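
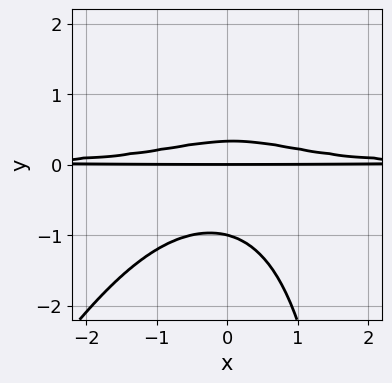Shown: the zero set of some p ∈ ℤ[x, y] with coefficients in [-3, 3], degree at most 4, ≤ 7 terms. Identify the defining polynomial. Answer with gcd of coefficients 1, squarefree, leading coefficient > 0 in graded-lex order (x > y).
(a) Degree: no degree-3 curve has this shape, so deg p = 4.
(b) Reading off the gridlines: every point of the x-axis in the box is on the curve; among the integer gridlines, it crosses the y-axis at y ∈ {-1, 0}.
(c) The integer polynomial consistent with all of this is the stated p.

2*x^2*y^2 - x*y^3 + 3*y^3 + 2*y^2 - y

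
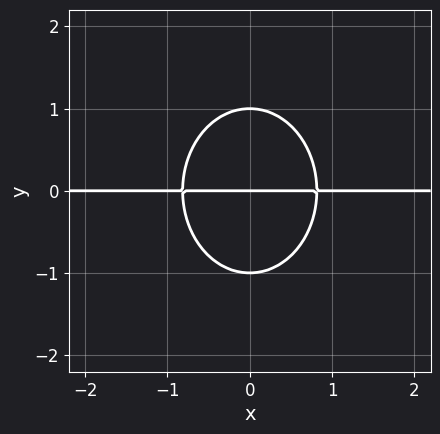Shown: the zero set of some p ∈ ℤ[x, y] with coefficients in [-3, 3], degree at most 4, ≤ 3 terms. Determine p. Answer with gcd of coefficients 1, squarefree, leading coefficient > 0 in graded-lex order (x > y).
3*x^2*y + 2*y^3 - 2*y

First, deg p = 3. The shape is more complex than any degree-2 curve.
Next, symmetries: it's symmetric under x → −x, forcing even powers of x.
Then, from the visible intercepts: every point of the x-axis in the box is on the curve; the y-axis gridline crossings are at y ∈ {-1, 0, 1}.
Finally, fitting integer coefficients to these (and the overall shape) gives p.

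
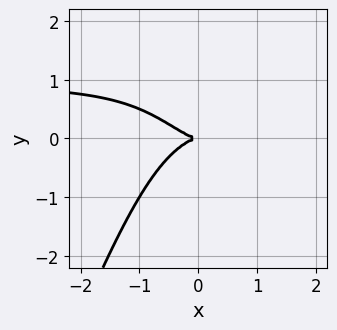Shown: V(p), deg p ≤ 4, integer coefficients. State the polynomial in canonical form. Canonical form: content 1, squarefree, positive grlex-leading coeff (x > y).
First, degree: no degree-3 curve has this shape, so deg p = 4.
Then, from the axis intercepts and sections: it meets the x-axis at x = 0 (among the integer gridlines); it meets the y-axis at y = 0 (among the integer gridlines).
Finally, these observations pin down the coefficients.

2*x^3*y - x^2*y^2 - 2*x^3 - 3*y^2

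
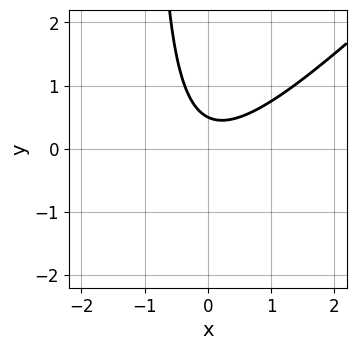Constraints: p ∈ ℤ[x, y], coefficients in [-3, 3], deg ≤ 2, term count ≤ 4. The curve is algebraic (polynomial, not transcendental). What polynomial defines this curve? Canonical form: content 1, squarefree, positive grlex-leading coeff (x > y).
2*x^2 - 2*x*y - 2*y + 1

1. deg p = 2.
2. Reading off the gridlines: no x-intercept at any integer in the box.
3. Fitting integer coefficients to these (and the overall shape) gives p.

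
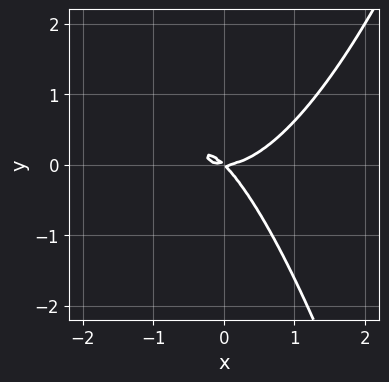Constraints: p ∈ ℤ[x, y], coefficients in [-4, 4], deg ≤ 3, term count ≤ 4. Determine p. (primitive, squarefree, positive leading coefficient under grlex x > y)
The degree is 3 — the shape is more complex than any degree-2 curve.
From the axis intercepts and sections: it meets the y-axis at y = 0 (among the integer gridlines); it meets the x-axis at x = 0 (among the integer gridlines).
Fitting integer coefficients to these (and the overall shape) gives p.

x^3 - x*y - y^2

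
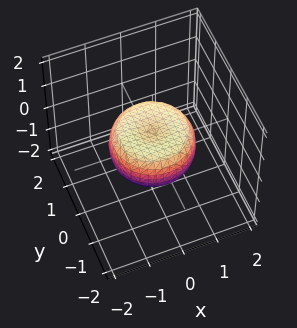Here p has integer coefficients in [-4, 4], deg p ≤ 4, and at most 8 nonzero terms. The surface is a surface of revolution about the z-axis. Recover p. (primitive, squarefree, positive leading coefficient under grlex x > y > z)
(a) The degree is 4 — a generic line meets the surface in up to 4 points.
(b) By symmetry, the surface is invariant under rotation about z: p = q(x² + y², z).
(c) Observable constraints: a circular section at z = 0 has radius between 1 and 2.
(d) Fitting integer coefficients to these (and the overall shape) gives p.

2*x^4 + 4*x^2*y^2 + 2*y^4 - 2*x^2 - 2*y^2 + 3*z^2 - 1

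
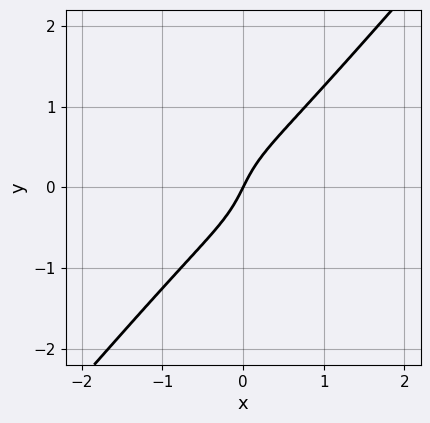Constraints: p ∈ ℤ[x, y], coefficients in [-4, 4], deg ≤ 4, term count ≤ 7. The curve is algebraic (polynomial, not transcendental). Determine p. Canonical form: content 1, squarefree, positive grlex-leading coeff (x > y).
First, degree: no degree-2 curve has this shape, so deg p = 3.
Then, from the visible intercepts: it meets the y-axis at y = 0 (among the integer gridlines); it meets the x-axis at x = 0 (among the integer gridlines).
Finally, matching integer coefficients to the picture gives p.

2*x^3 + 2*x*y^2 - 3*y^3 + 2*x - y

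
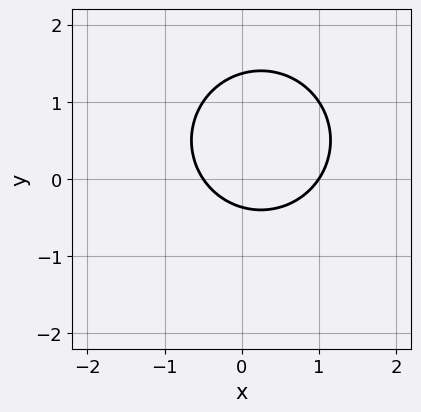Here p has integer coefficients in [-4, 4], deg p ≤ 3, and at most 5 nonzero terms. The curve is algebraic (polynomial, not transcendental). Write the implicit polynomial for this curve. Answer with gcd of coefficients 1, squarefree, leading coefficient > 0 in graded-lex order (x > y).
(a) Degree: no degree-1 curve has this shape, so deg p = 2.
(b) Reading off the gridlines: one x-axis crossing is at x = 1.
(c) These observations pin down the coefficients.

2*x^2 + 2*y^2 - x - 2*y - 1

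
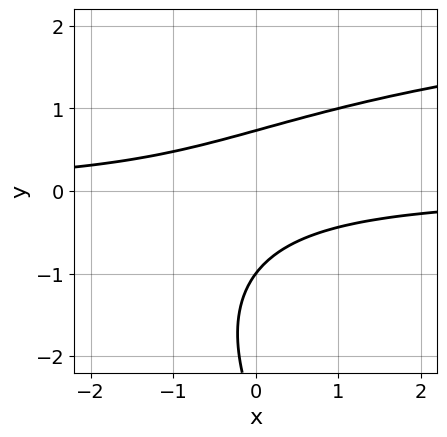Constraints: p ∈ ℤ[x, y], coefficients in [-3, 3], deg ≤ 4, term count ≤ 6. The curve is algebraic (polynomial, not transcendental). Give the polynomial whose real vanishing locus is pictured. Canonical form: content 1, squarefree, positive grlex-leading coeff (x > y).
x*y^2 + y^3 - 3*x*y + 3*y^2 - 2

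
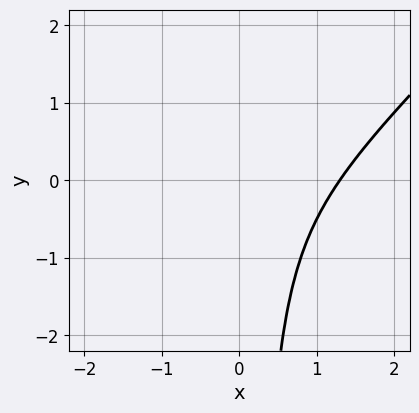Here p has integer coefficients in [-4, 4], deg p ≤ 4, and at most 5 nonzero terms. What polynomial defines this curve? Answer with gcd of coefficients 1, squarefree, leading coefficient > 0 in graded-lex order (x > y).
2*x^3 - 2*x^2*y - 2*x^2 - 1

(a) deg p = 3. The shape is more complex than any degree-2 curve.
(b) Observable constraints: the curve avoids every integer y-axis point in the box.
(c) The integer polynomial consistent with all of this is the stated p.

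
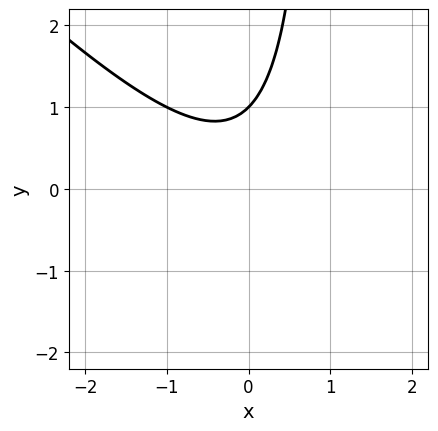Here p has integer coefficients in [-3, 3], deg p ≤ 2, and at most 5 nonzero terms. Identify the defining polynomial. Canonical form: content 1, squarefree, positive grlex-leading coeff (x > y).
x^2 + x*y - y + 1

First, the degree is 2 — a generic line meets the curve in up to 2 points.
Next, observable constraints: one y-axis crossing is at y = 1; it misses every integer gridline on the x-axis.
Finally, fitting integer coefficients to these (and the overall shape) gives p.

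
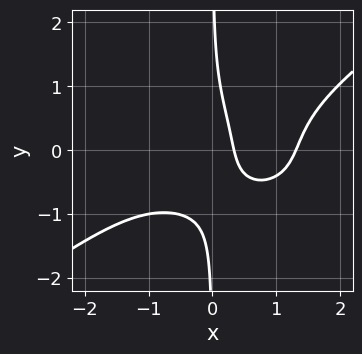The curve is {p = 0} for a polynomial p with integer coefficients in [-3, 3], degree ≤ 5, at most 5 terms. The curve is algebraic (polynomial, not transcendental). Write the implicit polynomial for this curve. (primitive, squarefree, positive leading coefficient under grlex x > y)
x^4 - 3*x*y^3 - 2*x*y - 3*x + 1

First, the degree is 4 — a generic line meets the curve in up to 4 points.
Then, observable constraints: no y-intercept at any integer in the box.
Finally, putting this together gives p.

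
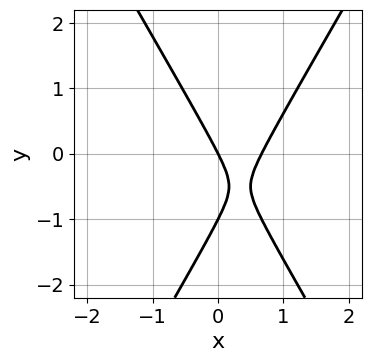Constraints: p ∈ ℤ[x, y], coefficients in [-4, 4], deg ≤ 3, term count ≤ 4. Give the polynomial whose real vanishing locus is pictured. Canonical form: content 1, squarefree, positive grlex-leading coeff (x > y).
deg p = 2. The shape is more complex than any degree-1 curve.
From the visible intercepts: among the integer gridlines, it crosses the y-axis at y ∈ {-1, 0}; it crosses the x-axis at the gridline x = 0.
Fitting integer coefficients to these (and the overall shape) gives p.

3*x^2 - y^2 - 2*x - y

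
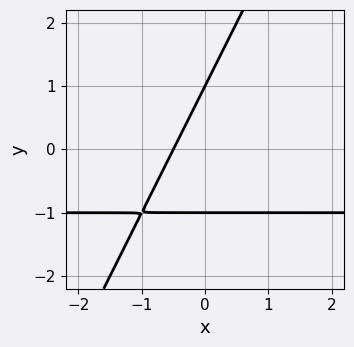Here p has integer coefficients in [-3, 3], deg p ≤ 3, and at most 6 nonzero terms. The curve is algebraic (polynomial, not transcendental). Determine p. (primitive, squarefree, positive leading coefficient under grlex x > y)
deg p = 2.
From the visible intercepts: among the integer gridlines, it crosses the y-axis at y ∈ {-1, 1}.
Solving for integer coefficients yields p as stated.

2*x*y - y^2 + 2*x + 1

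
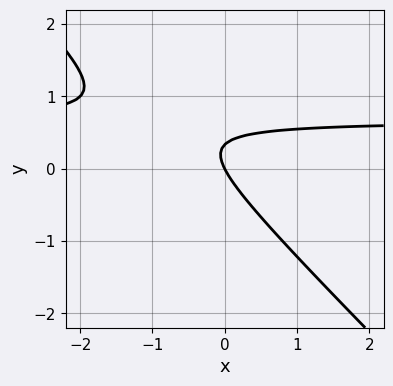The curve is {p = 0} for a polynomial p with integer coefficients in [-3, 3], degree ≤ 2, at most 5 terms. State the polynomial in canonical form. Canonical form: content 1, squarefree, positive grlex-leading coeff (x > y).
(a) Degree: a generic line meets the curve in up to 2 points, so deg p = 2.
(b) Observable constraints: it meets the y-axis at y = 0 (among the integer gridlines); it meets the x-axis at x = 0 (among the integer gridlines).
(c) The integer polynomial consistent with all of this is the stated p.

3*x*y + 3*y^2 - 2*x - y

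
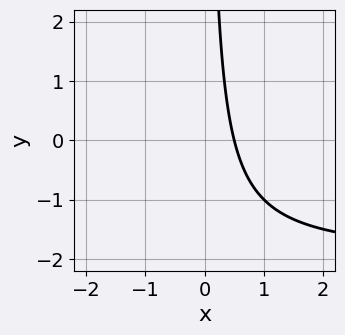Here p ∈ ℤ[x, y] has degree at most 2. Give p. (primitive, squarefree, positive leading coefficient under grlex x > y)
(a) The degree is 2 — no degree-1 curve has this shape.
(b) From the visible intercepts: it misses every integer gridline on the y-axis.
(c) Matching integer coefficients to the picture gives p.

x*y + 2*x - 1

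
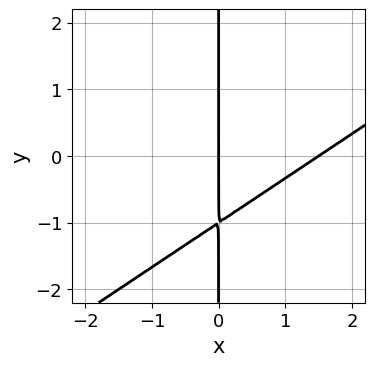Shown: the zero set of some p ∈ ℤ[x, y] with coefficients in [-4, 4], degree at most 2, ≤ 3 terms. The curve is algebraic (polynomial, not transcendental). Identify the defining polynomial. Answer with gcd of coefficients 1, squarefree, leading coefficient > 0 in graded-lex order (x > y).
1. The degree is 2 — the shape is more complex than any degree-1 curve.
2. Observable constraints: one x-axis crossing is at x = 0; every point of the y-axis in the box is on the curve.
3. Assembling these constraints gives the stated polynomial.

2*x^2 - 3*x*y - 3*x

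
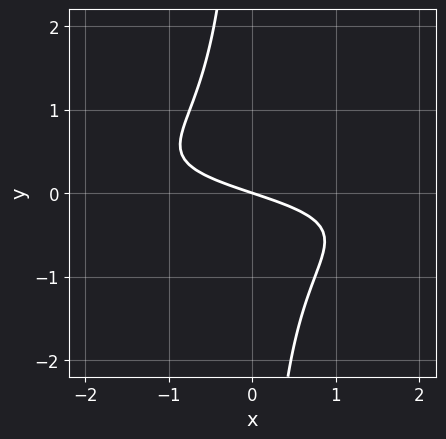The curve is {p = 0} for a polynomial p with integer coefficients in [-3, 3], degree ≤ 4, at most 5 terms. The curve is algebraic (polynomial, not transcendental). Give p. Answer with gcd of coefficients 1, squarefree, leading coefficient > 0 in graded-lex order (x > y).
3*x*y^2 + x + 3*y

(a) deg p = 3.
(b) Reading off the gridlines: it meets the y-axis at y = 0 (among the integer gridlines); it crosses the x-axis at the gridline x = 0.
(c) These observations pin down the coefficients.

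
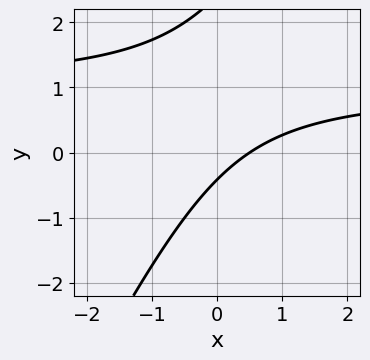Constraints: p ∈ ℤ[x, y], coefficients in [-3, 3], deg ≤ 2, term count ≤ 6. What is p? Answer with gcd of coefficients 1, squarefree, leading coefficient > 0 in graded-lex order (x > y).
2*x*y - y^2 - 2*x + 2*y + 1

First, the degree is 2 — no degree-1 curve has this shape.
Finally, putting this together gives p.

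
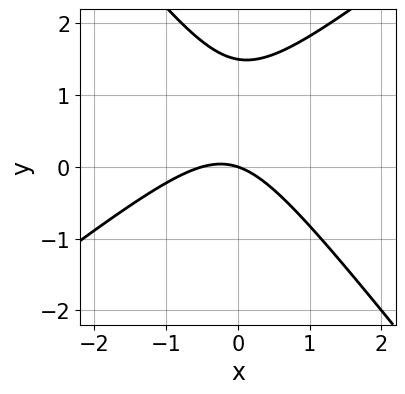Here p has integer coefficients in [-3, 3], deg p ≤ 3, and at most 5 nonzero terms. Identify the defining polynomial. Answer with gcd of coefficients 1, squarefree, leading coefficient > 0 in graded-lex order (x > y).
2*x^2 - x*y - 2*y^2 + x + 3*y

deg p = 2.
Observable constraints: it meets the x-axis at x = 0 (among the integer gridlines); it crosses the y-axis at the gridline y = 0.
Assembling these constraints gives the stated polynomial.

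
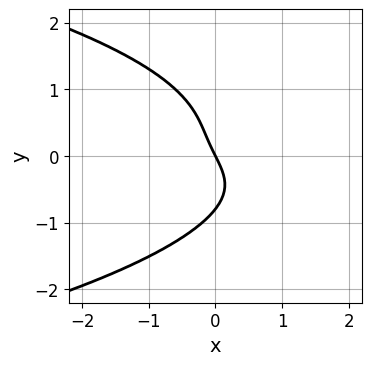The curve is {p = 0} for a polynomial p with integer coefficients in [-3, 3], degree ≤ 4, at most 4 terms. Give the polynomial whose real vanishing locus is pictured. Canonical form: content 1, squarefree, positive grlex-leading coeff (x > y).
1. The degree is 4 — no degree-3 curve has this shape.
2. Against the integer gridlines: it crosses the y-axis at the gridline y = 0; it meets the x-axis at x = 0 (among the integer gridlines).
3. The integer polynomial consistent with all of this is the stated p.

2*y^4 + 3*x*y^2 + 2*x + y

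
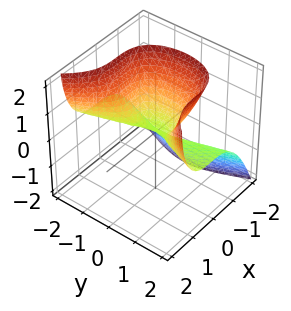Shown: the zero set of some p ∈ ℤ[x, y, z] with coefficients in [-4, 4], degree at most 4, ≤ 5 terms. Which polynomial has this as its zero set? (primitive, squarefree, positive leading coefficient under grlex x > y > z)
3*x^3 - 2*y^2*z + 2*z^2

First, the degree is 3 — the shape is more complex than any degree-2 surface.
Next, reading off the gridlines: it meets the x-axis at x = 0 (among the integer gridlines); every point of the y-axis in the box is on the surface.
Finally, the integer polynomial consistent with all of this is the stated p.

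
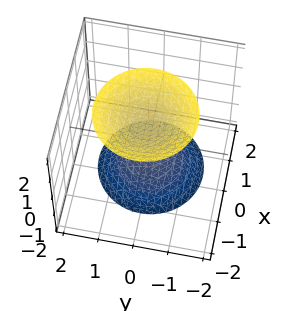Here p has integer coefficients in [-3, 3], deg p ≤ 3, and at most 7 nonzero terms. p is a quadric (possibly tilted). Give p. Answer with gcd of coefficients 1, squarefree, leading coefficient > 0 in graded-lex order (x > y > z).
3*x^2 + x*z + 3*y^2 - 2*z^2 + 3

First, I count 2 distinct pieces. They look like related sheets of one shape, so recover p as a whole.
Next, the degree is 2 — the shape is more complex than any degree-1 surface.
Then, from the axis intercepts and sections: it misses every integer gridline on the x-axis; it misses every integer gridline on the y-axis.
Finally, together with the visible shape, these determine p as stated.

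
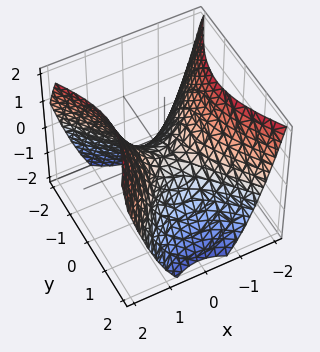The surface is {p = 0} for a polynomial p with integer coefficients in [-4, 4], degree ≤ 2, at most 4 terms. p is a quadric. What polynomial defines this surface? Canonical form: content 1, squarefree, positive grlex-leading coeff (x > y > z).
3*x^2 - 2*y^2 - 3*z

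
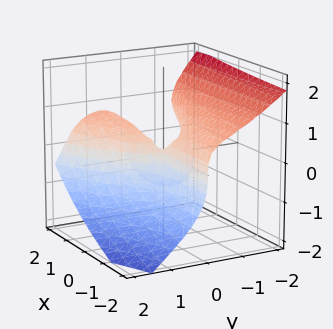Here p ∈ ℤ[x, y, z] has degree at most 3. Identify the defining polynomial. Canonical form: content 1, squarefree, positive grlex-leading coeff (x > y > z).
2*x*y*z + 2*y^3 + 3*z^3 - 3*x*y

(a) The degree is 3 — no degree-2 surface has this shape.
(b) Reading off the gridlines: the visible x-axis segment lies entirely on the surface; it crosses the z-axis at the gridline z = 0; it meets the y-axis at y = 0 (among the integer gridlines).
(c) Fitting integer coefficients to these (and the overall shape) gives p.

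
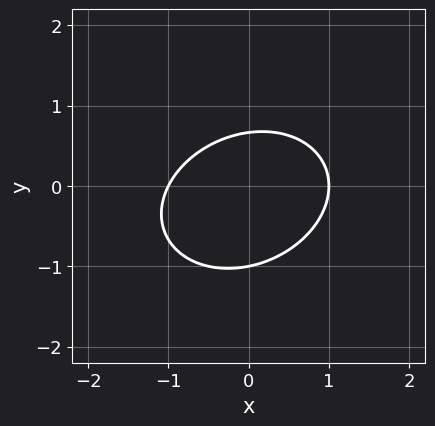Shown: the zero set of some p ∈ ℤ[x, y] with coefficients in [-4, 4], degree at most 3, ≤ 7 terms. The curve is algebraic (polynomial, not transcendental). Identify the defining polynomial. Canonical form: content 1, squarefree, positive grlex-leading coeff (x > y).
2*x^2 - x*y + 3*y^2 + y - 2

First, deg p = 2.
Next, from the visible intercepts: among the integer gridlines, it crosses the x-axis at x ∈ {-1, 1}; it crosses the y-axis at the gridline y = -1.
Finally, together with the visible shape, these determine p as stated.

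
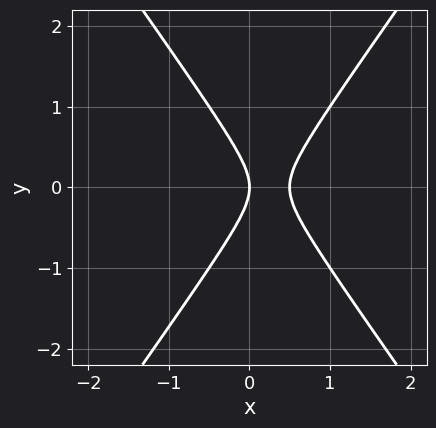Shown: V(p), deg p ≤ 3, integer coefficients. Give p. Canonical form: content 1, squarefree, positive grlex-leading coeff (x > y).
First, degree: no degree-1 curve has this shape, so deg p = 2.
Then, symmetries: mirror symmetry y ↦ −y ⇒ only even powers of y.
Then, against the integer gridlines: it crosses the y-axis at the gridline y = 0; it meets the x-axis at x = 0 (among the integer gridlines).
Finally, solving for integer coefficients yields p as stated.

2*x^2 - y^2 - x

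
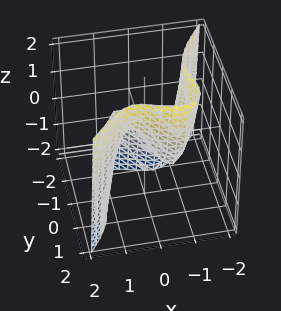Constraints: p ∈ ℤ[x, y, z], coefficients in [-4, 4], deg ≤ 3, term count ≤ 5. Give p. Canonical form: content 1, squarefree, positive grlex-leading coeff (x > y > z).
2*x^3 + x^2*y - 2*y^3 - 2*x + z

First, the degree is 3 — no degree-2 surface has this shape.
Next, against the integer gridlines: the x-axis gridline crossings are at x ∈ {-1, 0, 1}; it meets the z-axis at z = 0 (among the integer gridlines).
Finally, the integer polynomial consistent with all of this is the stated p.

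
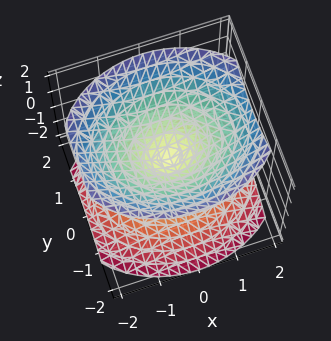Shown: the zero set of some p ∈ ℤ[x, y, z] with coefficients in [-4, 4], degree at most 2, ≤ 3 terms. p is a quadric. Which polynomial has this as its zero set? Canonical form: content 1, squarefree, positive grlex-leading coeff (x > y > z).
2*x^2 + 3*y^2 - 3*z^2

There are 2 components. Treating them together as one polynomial.
The degree is 2 — a double cone through the origin; a quadric.
Symmetries: the z ↦ −z reflection is a symmetry, so z appears only in even powers; the x ↦ −x reflection is a symmetry, so x appears only in even powers; the y ↦ −y reflection is a symmetry, so y appears only in even powers.
From the axis intercepts and sections: one y-axis crossing is at y = 0; it crosses the z-axis at the gridline z = 0; it crosses the x-axis at the gridline x = 0.
Together with the visible shape, these determine p as stated.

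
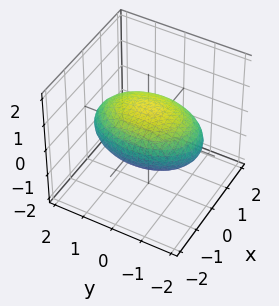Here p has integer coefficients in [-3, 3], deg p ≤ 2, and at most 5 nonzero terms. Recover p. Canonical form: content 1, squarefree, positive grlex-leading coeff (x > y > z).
2*x^2 + y^2 + 3*z^2 - 3

First, the degree is 2 — a closed, bounded, convex surface; a quadric.
Next, symmetries: it's symmetric under x → −x, forcing even powers of x; mirror symmetry z ↦ −z ⇒ only even powers of z; it's symmetric under y → −y, forcing even powers of y.
Then, from the axis intercepts and sections: among the integer gridlines, it crosses the z-axis at z ∈ {-1, 1}.
Finally, putting this together gives p.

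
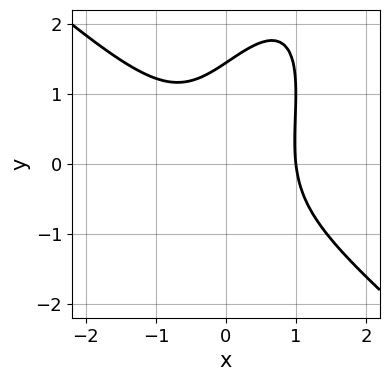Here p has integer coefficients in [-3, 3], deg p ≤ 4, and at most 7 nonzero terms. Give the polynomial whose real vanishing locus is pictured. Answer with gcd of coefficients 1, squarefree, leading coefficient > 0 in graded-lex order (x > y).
(a) Degree: the shape is more complex than any degree-2 curve, so deg p = 3.
(b) Reading off the gridlines: it crosses the x-axis at the gridline x = 1.
(c) Together with the visible shape, these determine p as stated.

3*x^3 + x^2*y - 2*x*y^2 + y^3 - 3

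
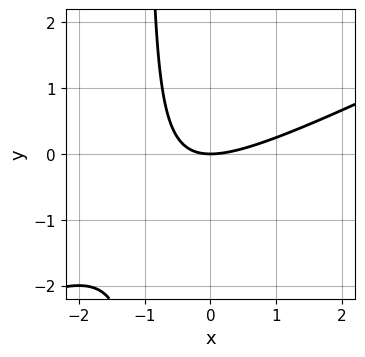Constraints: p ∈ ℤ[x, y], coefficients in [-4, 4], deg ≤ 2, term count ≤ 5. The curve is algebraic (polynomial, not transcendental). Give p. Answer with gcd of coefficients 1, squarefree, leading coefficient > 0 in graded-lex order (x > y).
x^2 - 2*x*y - 2*y

The degree is 2 — no degree-1 curve has this shape.
Observable constraints: it meets the x-axis at x = 0 (among the integer gridlines); it crosses the y-axis at the gridline y = 0.
Matching integer coefficients to the picture gives p.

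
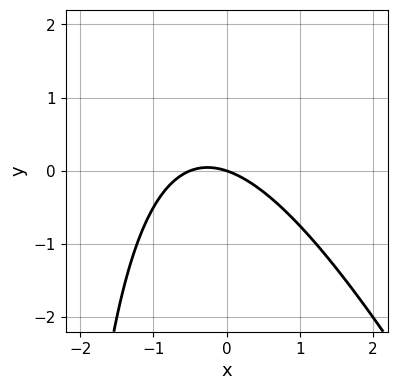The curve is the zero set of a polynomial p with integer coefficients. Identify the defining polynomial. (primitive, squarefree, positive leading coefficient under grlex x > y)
2*x^2 + x*y + x + 3*y

deg p = 2. No degree-1 curve has this shape.
Reading off the gridlines: one y-axis crossing is at y = 0; one x-axis crossing is at x = 0.
Putting this together gives p.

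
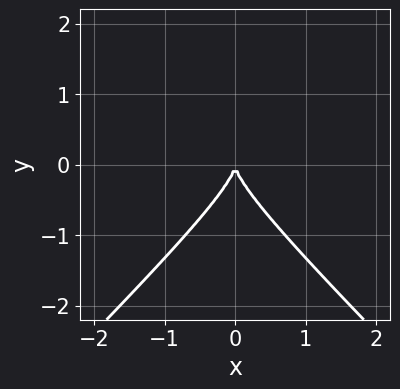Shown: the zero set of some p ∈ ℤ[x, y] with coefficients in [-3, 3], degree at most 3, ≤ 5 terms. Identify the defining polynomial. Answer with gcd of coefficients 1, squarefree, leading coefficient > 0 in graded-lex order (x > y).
1. The degree is 3 — a generic line meets the curve in up to 3 points.
2. Symmetries: the x ↦ −x reflection is a symmetry, so x appears only in even powers.
3. Against the integer gridlines: it meets the x-axis at x = 0 (among the integer gridlines); it meets the y-axis at y = 0 (among the integer gridlines).
4. Matching integer coefficients to the picture gives p.

x^2*y - y^3 - x^2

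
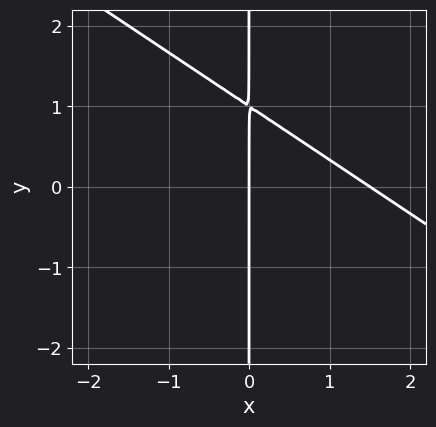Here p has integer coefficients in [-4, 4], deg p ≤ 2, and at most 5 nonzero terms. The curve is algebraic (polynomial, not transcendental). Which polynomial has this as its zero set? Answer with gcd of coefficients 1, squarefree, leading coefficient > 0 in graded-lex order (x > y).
deg p = 2. The shape is more complex than any degree-1 curve.
From the visible intercepts: every point of the y-axis in the box is on the curve; it meets the x-axis at x = 0 (among the integer gridlines).
Matching integer coefficients to the picture gives p.

2*x^2 + 3*x*y - 3*x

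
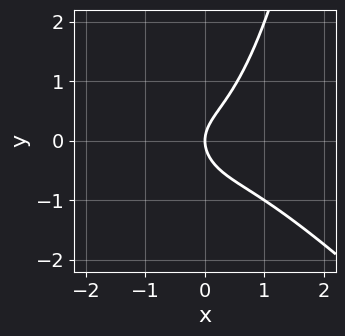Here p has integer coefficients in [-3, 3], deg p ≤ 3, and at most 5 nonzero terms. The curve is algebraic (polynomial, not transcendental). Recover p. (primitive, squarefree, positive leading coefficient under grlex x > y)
x^3 + x^2*y - y^2 + x

1. Degree: a generic line meets the curve in up to 3 points, so deg p = 3.
2. Reading off the gridlines: one y-axis crossing is at y = 0; one x-axis crossing is at x = 0.
3. Together with the visible shape, these determine p as stated.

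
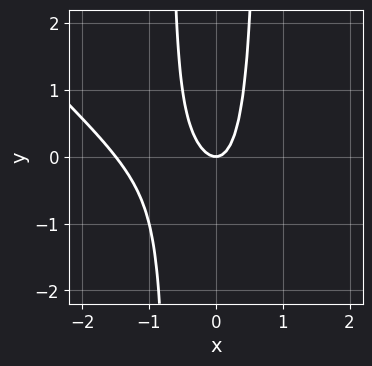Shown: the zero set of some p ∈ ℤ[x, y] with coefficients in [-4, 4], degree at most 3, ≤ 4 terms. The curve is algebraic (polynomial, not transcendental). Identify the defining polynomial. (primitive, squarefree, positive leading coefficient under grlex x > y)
First, deg p = 3.
Then, observable constraints: it crosses the y-axis at the gridline y = 0; it meets the x-axis at x = 0 (among the integer gridlines).
Finally, solving for integer coefficients yields p as stated.

2*x^3 + 2*x^2*y + 3*x^2 - y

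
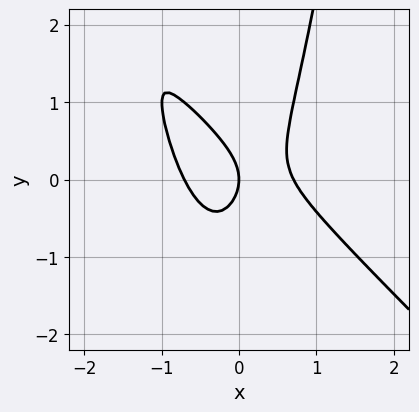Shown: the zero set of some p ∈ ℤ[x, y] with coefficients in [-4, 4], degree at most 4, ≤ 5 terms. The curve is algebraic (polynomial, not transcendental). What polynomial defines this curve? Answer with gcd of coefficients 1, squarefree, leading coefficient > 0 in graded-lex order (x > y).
Degree: the shape is more complex than any degree-2 curve, so deg p = 3.
Reading off the gridlines: it meets the y-axis at y = 0 (among the integer gridlines); it crosses the x-axis at the gridline x = 0.
Together with the visible shape, these determine p as stated.

2*x^3 + 2*x^2*y - y^2 - x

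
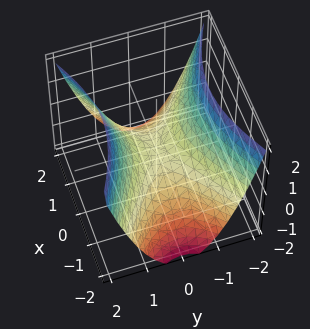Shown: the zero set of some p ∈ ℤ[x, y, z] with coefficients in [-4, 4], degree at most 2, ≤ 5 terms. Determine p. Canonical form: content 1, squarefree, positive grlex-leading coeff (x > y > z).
x^2 - 2*y^2 + 2*z

First, the degree is 2 — a hyperbolic paraboloid; a quadric.
Next, symmetries: mirror symmetry y ↦ −y ⇒ only even powers of y; mirror symmetry x ↦ −x ⇒ only even powers of x.
Then, reading off the gridlines: one x-axis crossing is at x = 0; it meets the y-axis at y = 0 (among the integer gridlines); one z-axis crossing is at z = 0.
Finally, solving for integer coefficients yields p as stated.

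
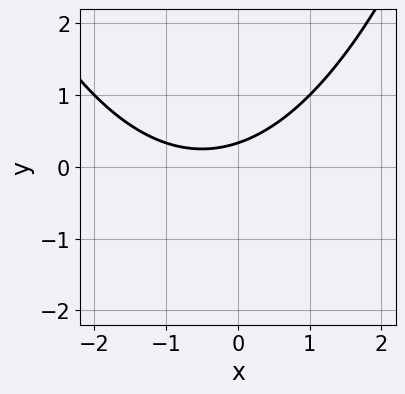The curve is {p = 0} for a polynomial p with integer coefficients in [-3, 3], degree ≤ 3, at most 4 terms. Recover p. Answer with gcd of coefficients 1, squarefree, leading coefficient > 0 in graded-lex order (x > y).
The degree is 2 — the shape is more complex than any degree-1 curve.
From the axis intercepts and sections: it misses every integer gridline on the x-axis.
Putting this together gives p.

x^2 + x - 3*y + 1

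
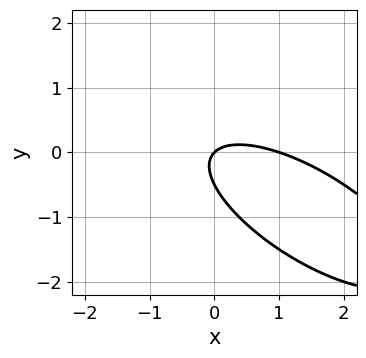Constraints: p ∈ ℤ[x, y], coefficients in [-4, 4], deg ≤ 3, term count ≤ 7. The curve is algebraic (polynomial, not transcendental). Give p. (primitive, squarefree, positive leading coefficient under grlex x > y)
x^2 + 2*x*y + 2*y^2 - x + y

deg p = 2. No degree-1 curve has this shape.
Observable constraints: one y-axis crossing is at y = 0; among the integer gridlines, it crosses the x-axis at x ∈ {0, 1}.
Solving for integer coefficients yields p as stated.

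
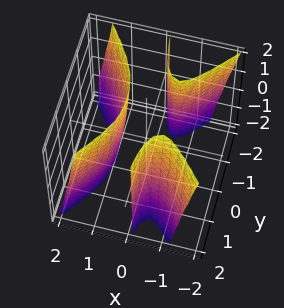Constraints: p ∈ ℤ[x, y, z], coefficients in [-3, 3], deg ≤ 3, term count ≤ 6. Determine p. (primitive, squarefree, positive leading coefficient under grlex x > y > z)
3*x^3 + x^2*z - 2*x*y^2 - 1

(a) There are 3 components. They look like related sheets of one shape, so recover p as a whole.
(b) Degree: a generic line meets the surface in up to 3 points, so deg p = 3.
(c) Against the integer gridlines: no y-intercept at any integer in the box; the surface avoids every integer z-axis point in the box.
(d) Assembling these constraints gives the stated polynomial.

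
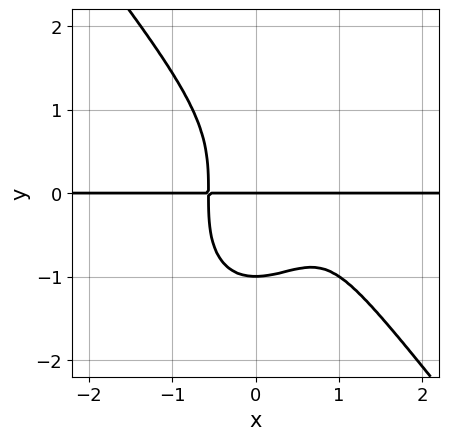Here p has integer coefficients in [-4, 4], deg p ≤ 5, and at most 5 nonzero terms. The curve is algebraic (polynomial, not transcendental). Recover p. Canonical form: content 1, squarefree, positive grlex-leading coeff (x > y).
2*x^3*y + y^4 - 2*x^2*y + y

First, the degree is 4 — no degree-3 curve has this shape.
Then, reading off the gridlines: the visible x-axis segment lies entirely on the curve; among the integer gridlines, it crosses the y-axis at y ∈ {-1, 0}.
Finally, these observations pin down the coefficients.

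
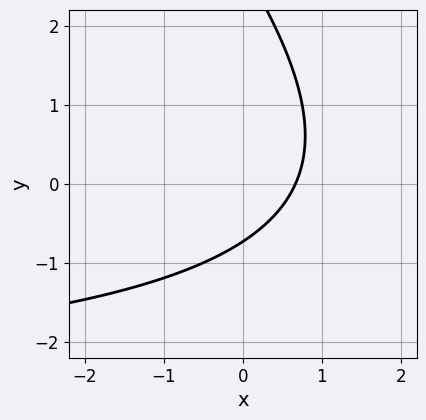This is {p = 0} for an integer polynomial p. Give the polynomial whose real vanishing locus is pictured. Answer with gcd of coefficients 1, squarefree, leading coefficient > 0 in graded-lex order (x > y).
1. deg p = 2. A generic line meets the curve in up to 2 points.
2. Matching integer coefficients to the picture gives p.

x*y + y^2 + 3*x - 2*y - 2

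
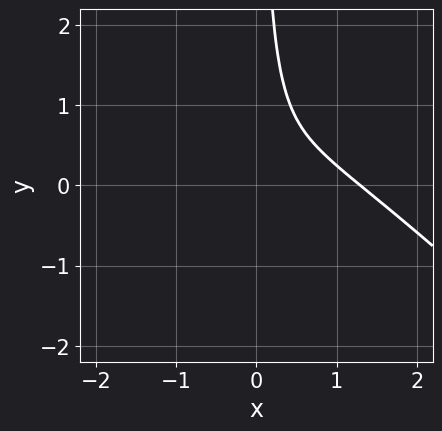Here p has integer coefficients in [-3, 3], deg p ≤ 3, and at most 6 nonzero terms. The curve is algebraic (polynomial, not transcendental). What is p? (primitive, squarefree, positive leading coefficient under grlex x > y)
2*x^3 + 2*x^2*y - 2*x^2 + 2*x*y - 1

First, the degree is 3 — the shape is more complex than any degree-2 curve.
Then, checking where it meets the axes: it misses every integer gridline on the y-axis.
Finally, fitting integer coefficients to these (and the overall shape) gives p.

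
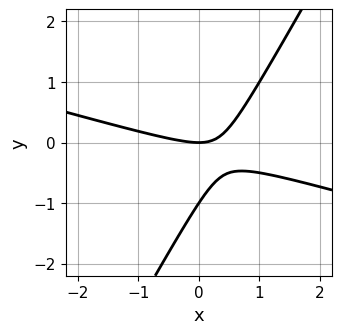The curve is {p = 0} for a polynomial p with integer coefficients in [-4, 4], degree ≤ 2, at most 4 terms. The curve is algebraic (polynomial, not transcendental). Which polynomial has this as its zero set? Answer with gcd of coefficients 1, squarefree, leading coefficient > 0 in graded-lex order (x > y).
x^2 + 3*x*y - 2*y^2 - 2*y

First, the degree is 2 — the shape is more complex than any degree-1 curve.
Next, reading off the gridlines: the y-axis gridline crossings are at y ∈ {-1, 0}; it meets the x-axis at x = 0 (among the integer gridlines).
Finally, solving for integer coefficients yields p as stated.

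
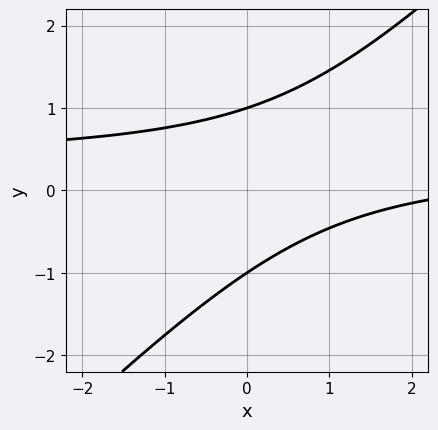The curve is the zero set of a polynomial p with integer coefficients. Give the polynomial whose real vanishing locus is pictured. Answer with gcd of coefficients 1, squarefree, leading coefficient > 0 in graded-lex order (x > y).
3*x*y - 3*y^2 - x + 3

(a) The degree is 2 — no degree-1 curve has this shape.
(b) From the axis intercepts and sections: among the integer gridlines, it crosses the y-axis at y ∈ {-1, 1}; the curve avoids every integer x-axis point in the box.
(c) Fitting integer coefficients to these (and the overall shape) gives p.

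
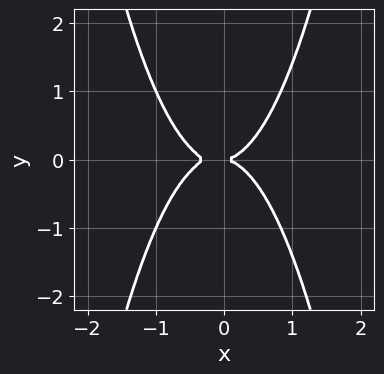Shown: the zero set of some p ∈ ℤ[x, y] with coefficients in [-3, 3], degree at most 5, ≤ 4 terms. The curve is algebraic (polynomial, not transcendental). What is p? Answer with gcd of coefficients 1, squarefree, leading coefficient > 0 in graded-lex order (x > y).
3*x^4 + x^3 - 2*y^2

(a) Degree: the shape is more complex than any degree-3 curve, so deg p = 4.
(b) Symmetries: it's symmetric under y → −y, forcing even powers of y.
(c) Observable constraints: it meets the y-axis at y = 0 (among the integer gridlines); one x-axis crossing is at x = 0.
(d) Putting this together gives p.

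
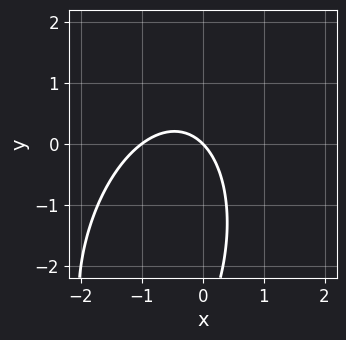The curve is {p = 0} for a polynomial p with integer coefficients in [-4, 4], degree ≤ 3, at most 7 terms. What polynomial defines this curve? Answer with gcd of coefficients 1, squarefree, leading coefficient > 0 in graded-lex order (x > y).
3*x^2 - x*y + y^2 + 3*x + 3*y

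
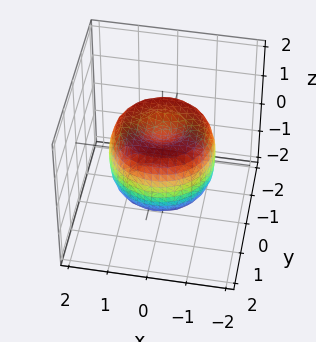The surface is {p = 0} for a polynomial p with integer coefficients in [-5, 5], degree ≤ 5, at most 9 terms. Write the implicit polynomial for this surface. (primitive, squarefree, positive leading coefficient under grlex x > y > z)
2*x^4 + 4*x^2*y^2 + 2*y^4 - 3*x^2 - 3*y^2 + 2*z^2 - 1

Degree: the shape is more complex than any degree-3 surface, so deg p = 4.
Symmetry: every cross-section ⟂ z is a circle, so x, y appear only via x² + y².
From the visible intercepts: a circular section at z = 1 has radius between 0 and 1.
Assembling these constraints gives the stated polynomial.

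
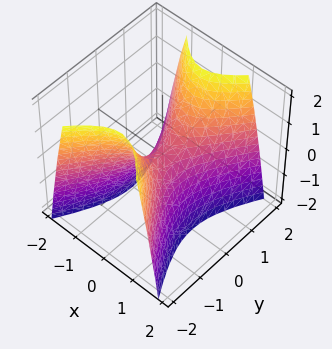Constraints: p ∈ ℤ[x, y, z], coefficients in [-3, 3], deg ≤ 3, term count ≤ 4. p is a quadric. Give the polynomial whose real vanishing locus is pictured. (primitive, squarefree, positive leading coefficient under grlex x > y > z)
2*x^2 - y^2 + z

1. The degree is 2 — a saddle surface; a quadric.
2. Symmetries: mirror symmetry y ↦ −y ⇒ only even powers of y; the x ↦ −x reflection is a symmetry, so x appears only in even powers.
3. From the axis intercepts and sections: one y-axis crossing is at y = 0; one x-axis crossing is at x = 0.
4. Matching integer coefficients to the picture gives p.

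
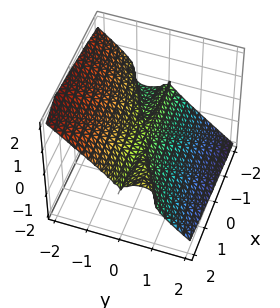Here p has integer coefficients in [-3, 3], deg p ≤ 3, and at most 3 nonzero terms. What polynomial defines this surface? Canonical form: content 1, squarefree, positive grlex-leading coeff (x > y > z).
The degree is 3 — the shape is more complex than any degree-2 surface.
Checking where it meets the axes: every point of the x-axis in the box is on the surface; it meets the y-axis at y = 0 (among the integer gridlines); it crosses the z-axis at the gridline z = 0.
Together with the visible shape, these determine p as stated.

x*y^2 - 2*y^3 - 3*z^3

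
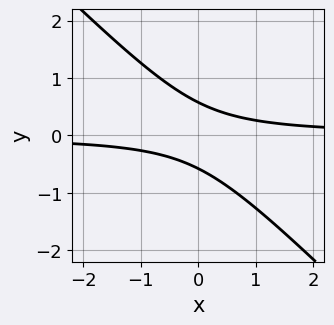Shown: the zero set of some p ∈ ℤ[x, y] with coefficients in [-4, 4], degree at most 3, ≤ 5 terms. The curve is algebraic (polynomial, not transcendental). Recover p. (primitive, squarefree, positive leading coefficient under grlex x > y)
1. Degree: the shape is more complex than any degree-1 curve, so deg p = 2.
2. From the visible intercepts: no x-intercept at any integer in the box.
3. Matching integer coefficients to the picture gives p.

3*x*y + 3*y^2 - 1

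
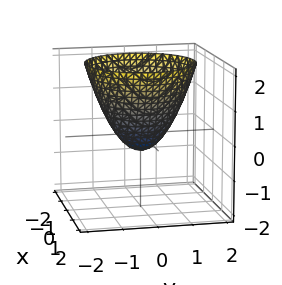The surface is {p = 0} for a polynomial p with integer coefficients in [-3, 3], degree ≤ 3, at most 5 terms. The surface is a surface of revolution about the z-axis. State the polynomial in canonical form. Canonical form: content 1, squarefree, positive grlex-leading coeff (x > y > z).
Degree: the shape is more complex than any degree-1 surface, so deg p = 2.
Symmetry: every cross-section ⟂ z is a circle, so x, y appear only via x² + y².
Against the integer gridlines: a circular section at z = 2 has radius between 1 and 2.
Solving for integer coefficients yields p as stated.

2*x^2 + 2*y^2 - 2*z - 1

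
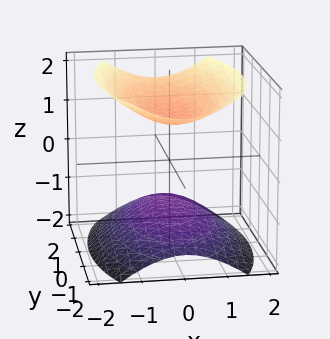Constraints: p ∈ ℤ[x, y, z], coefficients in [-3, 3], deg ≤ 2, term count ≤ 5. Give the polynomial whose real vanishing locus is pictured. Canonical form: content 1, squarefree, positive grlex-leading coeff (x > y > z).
3*x^2 + y^2 - 3*z^2 + 3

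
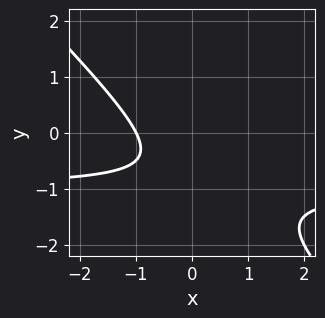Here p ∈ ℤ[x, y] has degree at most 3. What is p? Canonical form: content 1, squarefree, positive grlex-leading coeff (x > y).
1. Degree: no degree-1 curve has this shape, so deg p = 2.
2. From the axis intercepts and sections: it misses every integer gridline on the y-axis; it crosses the x-axis at the gridline x = -1.
3. Fitting integer coefficients to these (and the overall shape) gives p.

2*x*y + 2*y^2 + 2*x + 3*y + 2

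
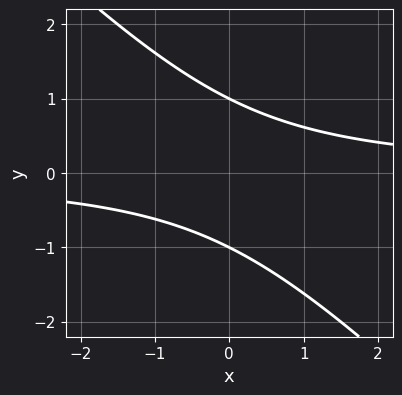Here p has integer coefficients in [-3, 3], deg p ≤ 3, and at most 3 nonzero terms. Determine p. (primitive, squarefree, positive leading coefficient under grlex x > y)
x*y + y^2 - 1

First, degree: the shape is more complex than any degree-1 curve, so deg p = 2.
Next, checking where it meets the axes: the y-axis gridline crossings are at y ∈ {-1, 1}; no x-intercept at any integer in the box.
Finally, assembling these constraints gives the stated polynomial.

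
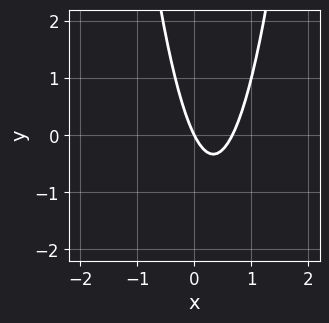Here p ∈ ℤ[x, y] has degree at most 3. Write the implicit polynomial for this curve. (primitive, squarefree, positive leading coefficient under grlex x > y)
1. deg p = 2. A generic line meets the curve in up to 2 points.
2. Against the integer gridlines: it meets the x-axis at x = 0 (among the integer gridlines); one y-axis crossing is at y = 0.
3. These observations pin down the coefficients.

3*x^2 - 2*x - y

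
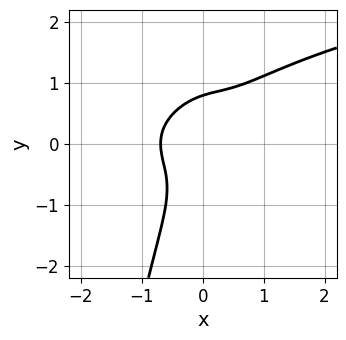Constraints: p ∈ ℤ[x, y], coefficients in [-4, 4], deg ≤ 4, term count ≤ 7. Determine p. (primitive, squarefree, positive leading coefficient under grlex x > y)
1. Degree: a generic line meets the curve in up to 4 points, so deg p = 4.
2. The integer polynomial consistent with all of this is the stated p.

3*x^2*y^2 - 3*x^3 - 2*x*y^2 + 2*y^3 - 1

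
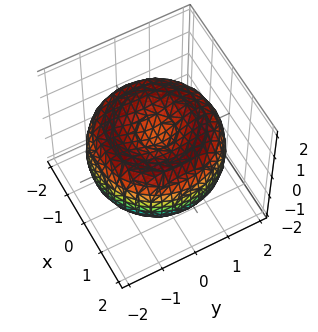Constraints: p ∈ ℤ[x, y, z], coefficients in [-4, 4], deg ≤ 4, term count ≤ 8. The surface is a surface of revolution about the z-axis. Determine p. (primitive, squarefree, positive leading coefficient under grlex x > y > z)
1. Degree: a generic line meets the surface in up to 4 points, so deg p = 4.
2. Symmetries: rotational symmetry about the z-axis ⇒ p depends on x, y only through x² + y².
3. Observable constraints: a circular section at z = 0 has radius between 1 and 2.
4. Together with the visible shape, these determine p as stated.

x^4 + 2*x^2*y^2 + y^4 - 3*x^2 - 3*y^2 + 3*z^2 - 1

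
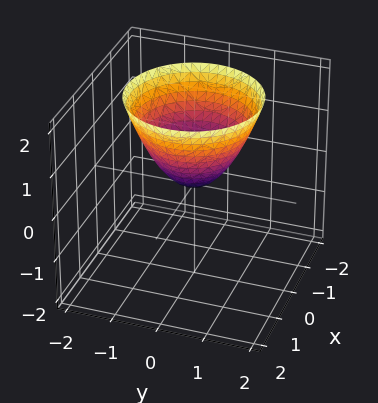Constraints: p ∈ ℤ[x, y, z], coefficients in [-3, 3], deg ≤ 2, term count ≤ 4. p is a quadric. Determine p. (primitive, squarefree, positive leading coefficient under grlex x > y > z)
x^2 + y^2 - z

(a) deg p = 2. A paraboloid; a quadric.
(b) Symmetry: the surface is invariant under rotation about z: p = q(x² + y², z).
(c) From the visible intercepts: one y-axis crossing is at y = 0; it crosses the z-axis at the gridline z = 0; a circular section at z = 2 has radius between 1 and 2.
(d) Assembling these constraints gives the stated polynomial.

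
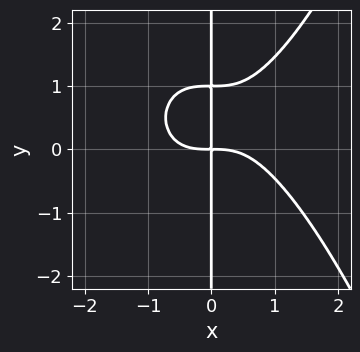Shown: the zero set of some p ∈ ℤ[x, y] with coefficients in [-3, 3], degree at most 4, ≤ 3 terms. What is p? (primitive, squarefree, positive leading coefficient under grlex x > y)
2*x^4 - 3*x*y^2 + 3*x*y

1. The degree is 4 — a generic line meets the curve in up to 4 points.
2. Against the integer gridlines: every point of the y-axis in the box is on the curve.
3. Putting this together gives p.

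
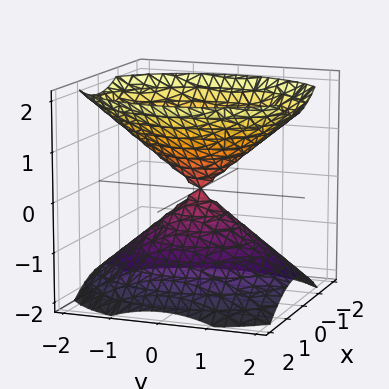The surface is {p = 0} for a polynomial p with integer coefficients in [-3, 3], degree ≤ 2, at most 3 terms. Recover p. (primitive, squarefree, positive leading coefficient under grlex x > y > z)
First, the picture has 2 separate pieces. Treating them together as one polynomial.
Next, the degree is 2 — a double cone through the origin; a quadric.
Next, symmetries: it's symmetric under z → −z, forcing even powers of z; the x ↦ −x reflection is a symmetry, so x appears only in even powers; mirror symmetry y ↦ −y ⇒ only even powers of y.
Next, observable constraints: it crosses the z-axis at the gridline z = 0; one y-axis crossing is at y = 0.
Finally, assembling these constraints gives the stated polynomial.

3*x^2 + 2*y^2 - 3*z^2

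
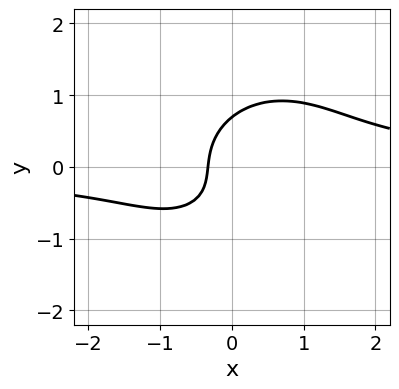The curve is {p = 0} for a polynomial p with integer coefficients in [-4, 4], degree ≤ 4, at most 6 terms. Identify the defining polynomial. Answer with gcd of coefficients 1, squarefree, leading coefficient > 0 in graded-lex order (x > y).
3*x^2*y - x*y^2 + 3*y^3 - 3*x - 1

First, the degree is 3 — a generic line meets the curve in up to 3 points.
Finally, putting this together gives p.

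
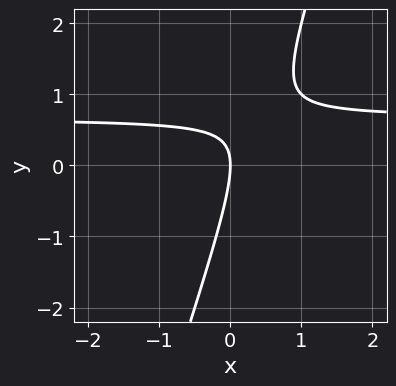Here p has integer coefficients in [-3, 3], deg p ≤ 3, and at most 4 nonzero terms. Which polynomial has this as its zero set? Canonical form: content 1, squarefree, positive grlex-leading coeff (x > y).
3*x*y - y^2 - 2*x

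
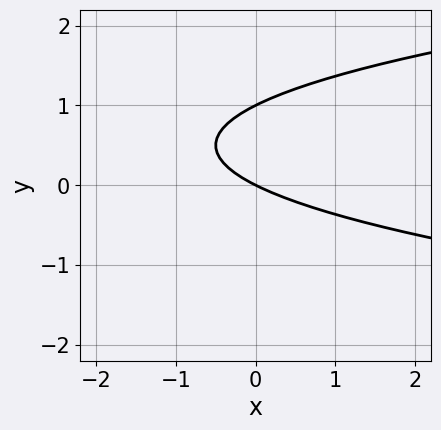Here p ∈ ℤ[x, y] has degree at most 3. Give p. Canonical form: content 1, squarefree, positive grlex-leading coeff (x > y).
2*y^2 - x - 2*y

First, deg p = 2. No degree-1 curve has this shape.
Then, observable constraints: among the integer gridlines, it crosses the y-axis at y ∈ {0, 1}; it meets the x-axis at x = 0 (among the integer gridlines).
Finally, solving for integer coefficients yields p as stated.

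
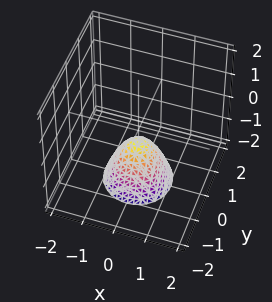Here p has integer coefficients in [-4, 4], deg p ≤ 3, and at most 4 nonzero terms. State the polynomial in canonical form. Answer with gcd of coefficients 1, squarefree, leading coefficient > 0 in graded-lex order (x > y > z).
3*x^2 + 3*y^2 + 2*z + 1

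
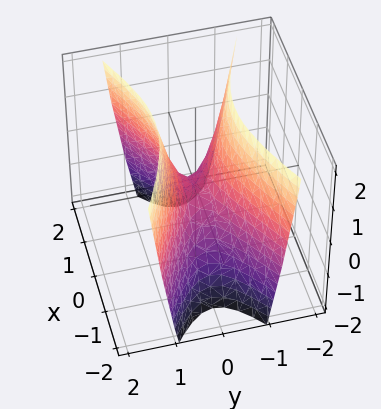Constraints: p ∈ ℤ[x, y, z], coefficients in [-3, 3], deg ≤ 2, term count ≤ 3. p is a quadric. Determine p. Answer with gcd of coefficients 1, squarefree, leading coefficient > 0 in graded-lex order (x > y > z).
(a) deg p = 2. A hyperbolic paraboloid; a quadric.
(b) Symmetries: it's symmetric under y → −y, forcing even powers of y; the x ↦ −x reflection is a symmetry, so x appears only in even powers.
(c) Reading off the gridlines: it meets the x-axis at x = 0 (among the integer gridlines); it meets the y-axis at y = 0 (among the integer gridlines).
(d) Matching integer coefficients to the picture gives p.

x^2 - 3*y^2 + z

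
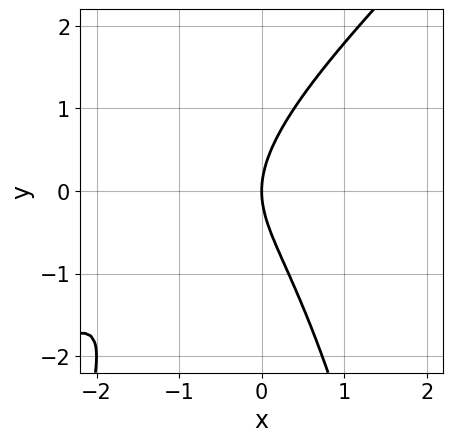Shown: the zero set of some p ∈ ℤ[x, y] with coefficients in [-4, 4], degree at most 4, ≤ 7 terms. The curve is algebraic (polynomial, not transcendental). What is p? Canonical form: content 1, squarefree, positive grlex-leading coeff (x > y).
x^3 - x^2*y + 2*x^2 - y^2 + 2*x

Degree: a generic line meets the curve in up to 3 points, so deg p = 3.
Against the integer gridlines: one x-axis crossing is at x = 0; it crosses the y-axis at the gridline y = 0.
Together with the visible shape, these determine p as stated.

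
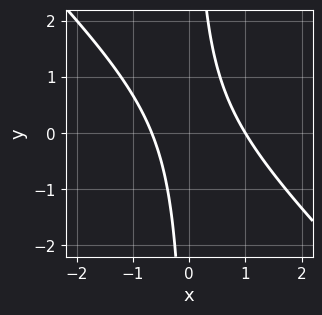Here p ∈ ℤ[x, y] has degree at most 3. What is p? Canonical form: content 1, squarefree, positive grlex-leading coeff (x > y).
3*x^2 + 3*x*y - x - 2

1. Degree: the shape is more complex than any degree-1 curve, so deg p = 2.
2. From the axis intercepts and sections: it misses every integer gridline on the y-axis; one x-axis crossing is at x = 1.
3. Together with the visible shape, these determine p as stated.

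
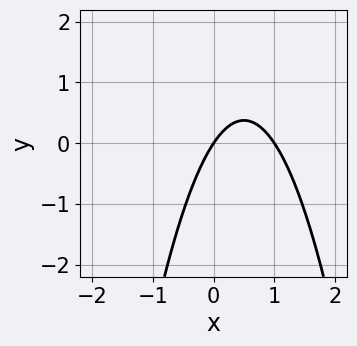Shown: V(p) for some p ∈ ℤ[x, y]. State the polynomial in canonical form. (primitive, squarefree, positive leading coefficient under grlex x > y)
3*x^2 - 3*x + 2*y

The degree is 2 — the shape is more complex than any degree-1 curve.
From the axis intercepts and sections: the x-axis gridline crossings are at x ∈ {0, 1}; it meets the y-axis at y = 0 (among the integer gridlines).
Fitting integer coefficients to these (and the overall shape) gives p.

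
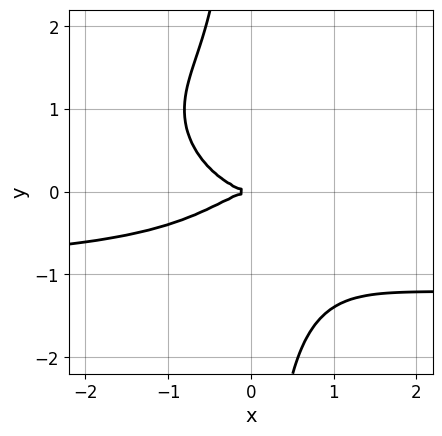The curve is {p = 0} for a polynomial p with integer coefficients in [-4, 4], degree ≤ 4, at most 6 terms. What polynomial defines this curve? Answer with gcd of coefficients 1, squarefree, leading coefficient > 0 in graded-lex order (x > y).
The degree is 4 — no degree-3 curve has this shape.
Observable constraints: it meets the x-axis at x = 0 (among the integer gridlines); it meets the y-axis at y = 0 (among the integer gridlines).
The integer polynomial consistent with all of this is the stated p.

x^3*y + x^2*y^2 + 2*x*y^3 + x^3 + 2*y^2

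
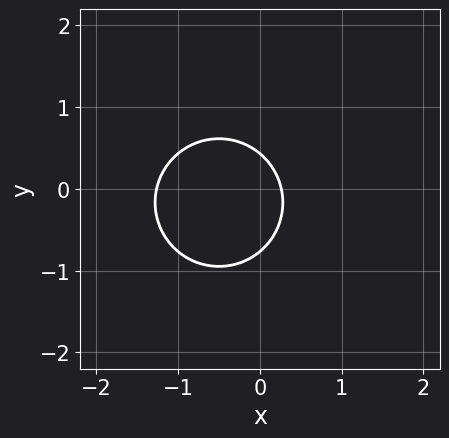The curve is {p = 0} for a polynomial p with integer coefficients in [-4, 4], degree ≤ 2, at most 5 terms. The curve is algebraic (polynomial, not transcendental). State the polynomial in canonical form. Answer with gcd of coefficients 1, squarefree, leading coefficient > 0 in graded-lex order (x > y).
3*x^2 + 3*y^2 + 3*x + y - 1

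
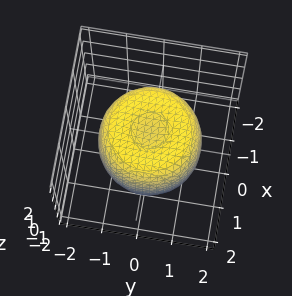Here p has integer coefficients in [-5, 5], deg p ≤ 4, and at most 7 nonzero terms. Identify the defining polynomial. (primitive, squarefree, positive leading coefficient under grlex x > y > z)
2*x^4 + 4*x^2*y^2 + 2*y^4 - 3*x^2 - 3*y^2 + 2*z^2 - 2

Degree: a generic line meets the surface in up to 4 points, so deg p = 4.
Symmetries: rotational symmetry about the z-axis ⇒ p depends on x, y only through x² + y².
From the axis intercepts and sections: a circular section at z = 0 has radius between 1 and 2; among the integer gridlines, it crosses the z-axis at z ∈ {-1, 1}.
The integer polynomial consistent with all of this is the stated p.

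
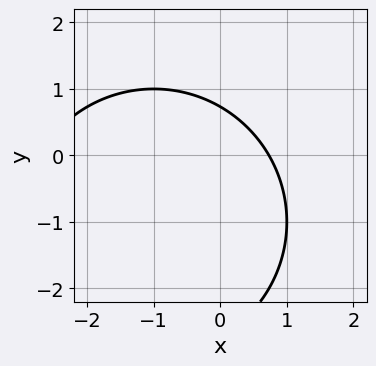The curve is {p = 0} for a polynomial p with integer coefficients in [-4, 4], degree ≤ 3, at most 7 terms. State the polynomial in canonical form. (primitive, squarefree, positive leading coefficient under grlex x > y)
(a) The degree is 2 — a generic line meets the curve in up to 2 points.
(b) Matching integer coefficients to the picture gives p.

x^2 + y^2 + 2*x + 2*y - 2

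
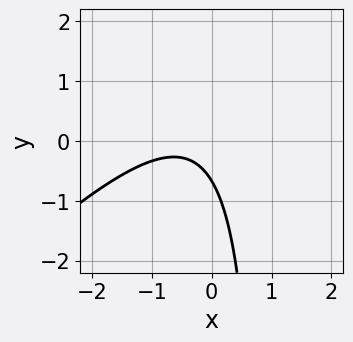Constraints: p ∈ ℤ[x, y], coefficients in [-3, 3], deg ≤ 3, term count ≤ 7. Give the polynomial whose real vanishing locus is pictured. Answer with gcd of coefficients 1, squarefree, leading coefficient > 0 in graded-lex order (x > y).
(a) The degree is 2 — a generic line meets the curve in up to 2 points.
(b) Checking where it meets the axes: it misses every integer gridline on the x-axis.
(c) Fitting integer coefficients to these (and the overall shape) gives p.

3*x^2 - 3*x*y + 3*x + 3*y + 2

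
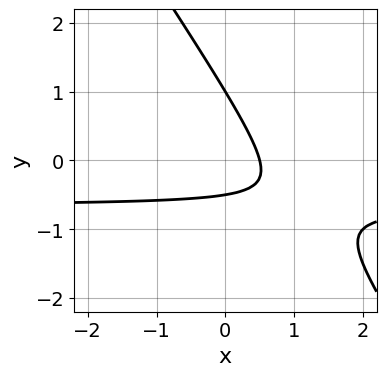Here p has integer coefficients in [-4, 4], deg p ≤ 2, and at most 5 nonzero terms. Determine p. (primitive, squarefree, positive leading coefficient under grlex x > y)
3*x*y + 2*y^2 + 2*x - y - 1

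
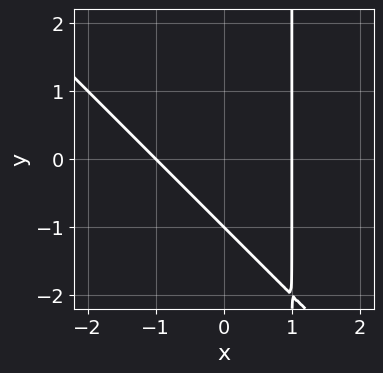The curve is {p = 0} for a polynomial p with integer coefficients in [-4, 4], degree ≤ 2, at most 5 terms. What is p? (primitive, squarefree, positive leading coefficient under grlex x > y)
x^2 + x*y - y - 1

1. Degree: no degree-1 curve has this shape, so deg p = 2.
2. Reading off the gridlines: the x-axis gridline crossings are at x ∈ {-1, 1}; one y-axis crossing is at y = -1.
3. Assembling these constraints gives the stated polynomial.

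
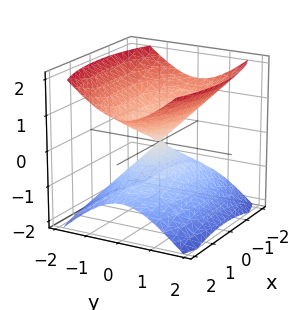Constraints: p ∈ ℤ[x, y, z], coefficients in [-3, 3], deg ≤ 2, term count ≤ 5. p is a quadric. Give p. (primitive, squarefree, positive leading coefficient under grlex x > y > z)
First, there are 2 components.
Next, degree: two nappes meeting at a single point; a quadric, so deg p = 2.
Next, symmetries: it's symmetric under x → −x, forcing even powers of x; it's symmetric under y → −y, forcing even powers of y; the z ↦ −z reflection is a symmetry, so z appears only in even powers.
Next, checking where it meets the axes: it crosses the z-axis at the gridline z = 0; one y-axis crossing is at y = 0; it crosses the x-axis at the gridline x = 0.
Finally, assembling these constraints gives the stated polynomial.

x^2 + 3*y^2 - 3*z^2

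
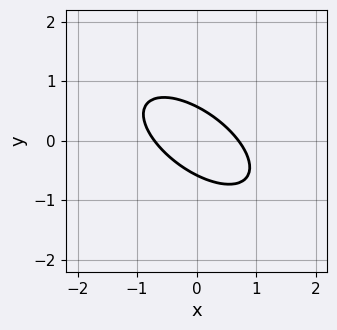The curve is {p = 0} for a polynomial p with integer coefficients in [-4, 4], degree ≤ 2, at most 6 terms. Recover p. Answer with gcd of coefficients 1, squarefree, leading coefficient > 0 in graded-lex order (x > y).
2*x^2 + 3*x*y + 3*y^2 - 1

First, the degree is 2 — no degree-1 curve has this shape.
Finally, the integer polynomial consistent with all of this is the stated p.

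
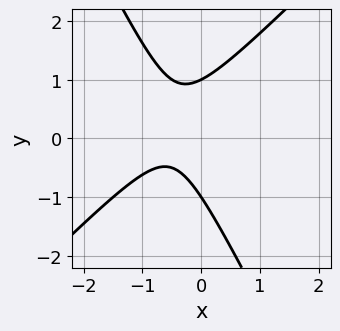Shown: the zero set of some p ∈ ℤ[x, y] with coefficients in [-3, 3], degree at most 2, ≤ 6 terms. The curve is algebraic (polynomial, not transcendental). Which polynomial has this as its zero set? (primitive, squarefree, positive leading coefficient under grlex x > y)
The degree is 2 — the shape is more complex than any degree-1 curve.
From the axis intercepts and sections: the curve avoids every integer x-axis point in the box; the y-axis gridline crossings are at y ∈ {-1, 1}.
Together with the visible shape, these determine p as stated.

2*x^2 - x*y - y^2 + 2*x + 1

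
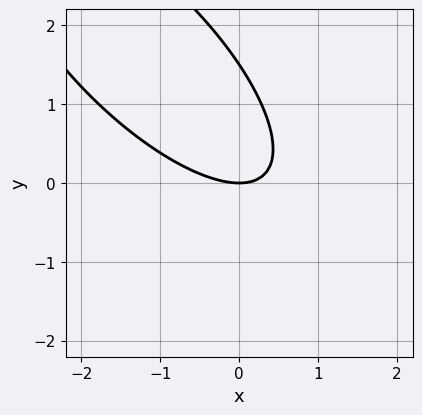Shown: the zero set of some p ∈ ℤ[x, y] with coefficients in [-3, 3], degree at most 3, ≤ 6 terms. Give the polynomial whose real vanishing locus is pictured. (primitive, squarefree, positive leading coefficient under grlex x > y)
The degree is 2 — no degree-1 curve has this shape.
From the visible intercepts: one y-axis crossing is at y = 0; it meets the x-axis at x = 0 (among the integer gridlines).
Assembling these constraints gives the stated polynomial.

2*x^2 + 3*x*y + 2*y^2 - 3*y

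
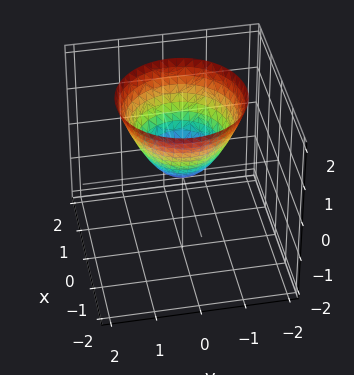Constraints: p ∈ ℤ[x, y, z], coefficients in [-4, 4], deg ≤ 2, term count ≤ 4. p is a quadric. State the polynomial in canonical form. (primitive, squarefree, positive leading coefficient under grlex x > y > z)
x^2 + y^2 - z

deg p = 2.
Symmetries: rotational symmetry about the z-axis ⇒ p depends on x, y only through x² + y².
Checking where it meets the axes: a circular section at z = 2 has radius between 1 and 2; it meets the y-axis at y = 0 (among the integer gridlines).
Together with the visible shape, these determine p as stated.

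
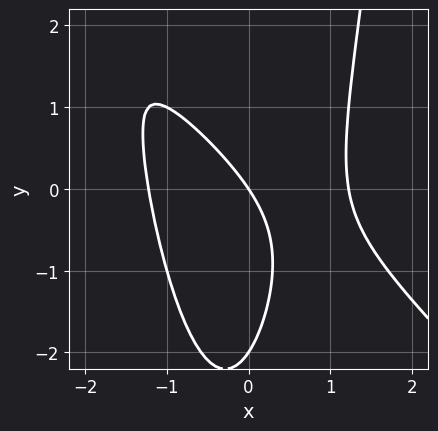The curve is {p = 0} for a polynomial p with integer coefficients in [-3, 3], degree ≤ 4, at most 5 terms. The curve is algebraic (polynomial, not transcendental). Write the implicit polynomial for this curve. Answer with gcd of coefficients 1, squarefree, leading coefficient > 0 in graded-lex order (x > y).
2*x^3 + 2*x^2*y - y^2 - 3*x - 2*y

(a) deg p = 3. A generic line meets the curve in up to 3 points.
(b) Against the integer gridlines: it meets the x-axis at x = 0 (among the integer gridlines); the y-axis gridline crossings are at y ∈ {-2, 0}.
(c) These observations pin down the coefficients.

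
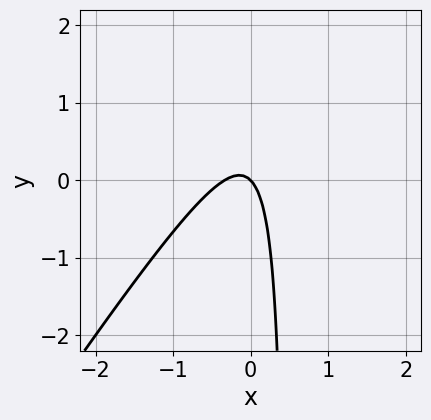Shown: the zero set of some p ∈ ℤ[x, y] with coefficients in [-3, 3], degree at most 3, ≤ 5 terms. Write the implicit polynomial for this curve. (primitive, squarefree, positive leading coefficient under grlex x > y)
3*x^2 - 2*x*y + x + y

First, deg p = 2. The shape is more complex than any degree-1 curve.
Next, reading off the gridlines: it meets the y-axis at y = 0 (among the integer gridlines); it meets the x-axis at x = 0 (among the integer gridlines).
Finally, the integer polynomial consistent with all of this is the stated p.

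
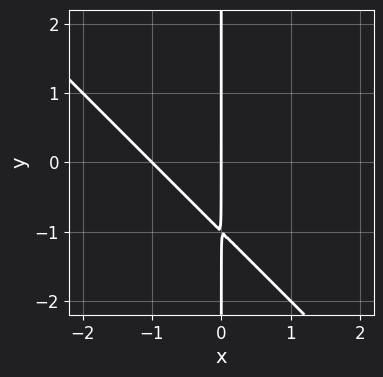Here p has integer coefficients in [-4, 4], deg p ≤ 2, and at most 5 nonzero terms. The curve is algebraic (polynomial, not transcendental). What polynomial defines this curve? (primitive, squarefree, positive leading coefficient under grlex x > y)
x^2 + x*y + x

(a) deg p = 2. No degree-1 curve has this shape.
(b) Observable constraints: the x-axis gridline crossings are at x ∈ {-1, 0}; every point of the y-axis in the box is on the curve.
(c) The integer polynomial consistent with all of this is the stated p.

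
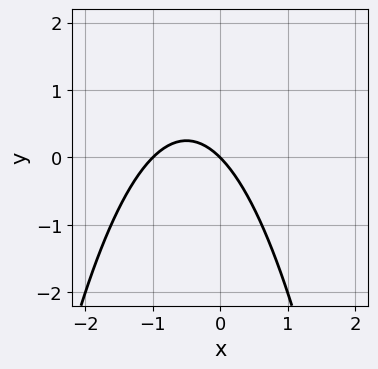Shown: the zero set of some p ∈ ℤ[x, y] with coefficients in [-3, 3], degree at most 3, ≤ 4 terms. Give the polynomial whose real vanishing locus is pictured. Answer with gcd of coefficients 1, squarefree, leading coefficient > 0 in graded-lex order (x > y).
x^2 + x + y

First, the degree is 2 — the shape is more complex than any degree-1 curve.
Next, from the visible intercepts: the x-axis gridline crossings are at x ∈ {-1, 0}; it meets the y-axis at y = 0 (among the integer gridlines).
Finally, these observations pin down the coefficients.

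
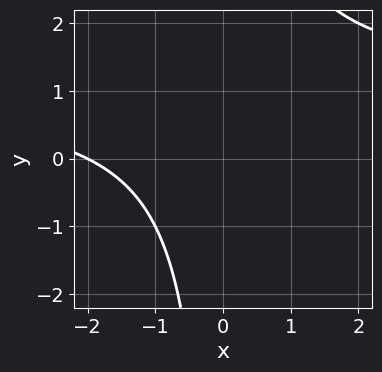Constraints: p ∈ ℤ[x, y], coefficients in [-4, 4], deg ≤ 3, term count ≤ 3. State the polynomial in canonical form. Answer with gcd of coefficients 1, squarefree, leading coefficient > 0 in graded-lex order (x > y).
(a) deg p = 2. The shape is more complex than any degree-1 curve.
(b) Against the integer gridlines: it crosses the x-axis at the gridline x = -2; it misses every integer gridline on the y-axis.
(c) Solving for integer coefficients yields p as stated.

x*y - x - 2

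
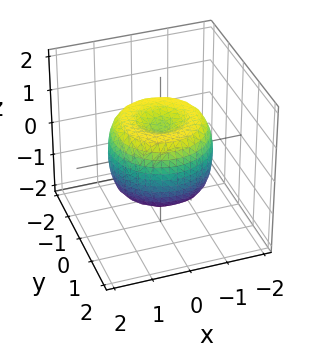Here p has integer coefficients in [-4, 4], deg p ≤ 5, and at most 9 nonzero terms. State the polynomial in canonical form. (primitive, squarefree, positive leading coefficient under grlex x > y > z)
2*x^4 + 4*x^2*y^2 + 2*y^4 - 3*x^2 - 3*y^2 + 2*z^2 - 1

First, deg p = 4. The shape is more complex than any degree-3 surface.
Next, by symmetry, every cross-section ⟂ z is a circle, so x, y appear only via x² + y².
Then, from the visible intercepts: a circular section at z = 0 has radius between 1 and 2.
Finally, fitting integer coefficients to these (and the overall shape) gives p.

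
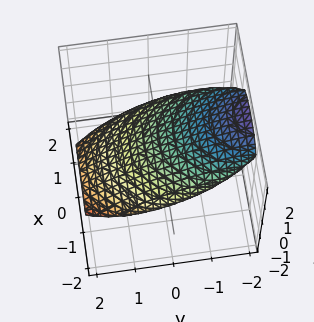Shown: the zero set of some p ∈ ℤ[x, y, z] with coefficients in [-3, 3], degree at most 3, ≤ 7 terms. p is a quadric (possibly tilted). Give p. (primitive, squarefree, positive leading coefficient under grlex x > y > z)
x^2 + y^2 + 3*y*z + 3*z^2 - 2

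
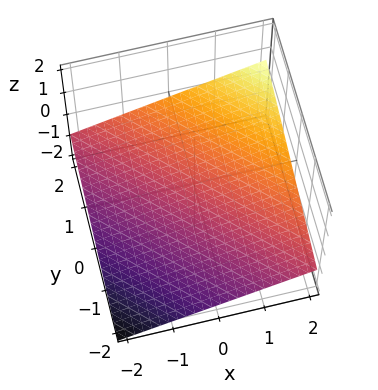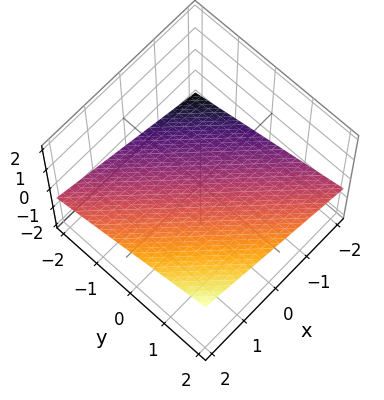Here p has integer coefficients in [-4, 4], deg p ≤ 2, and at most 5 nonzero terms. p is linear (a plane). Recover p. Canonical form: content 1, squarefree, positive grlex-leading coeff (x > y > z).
x + y - 3*z - 2

(a) Degree: every cross-section is a straight line — this is a plane, so deg p = 1.
(b) Against the integer gridlines: one x-axis crossing is at x = 2; one y-axis crossing is at y = 2.
(c) Together with the visible shape, these determine p as stated.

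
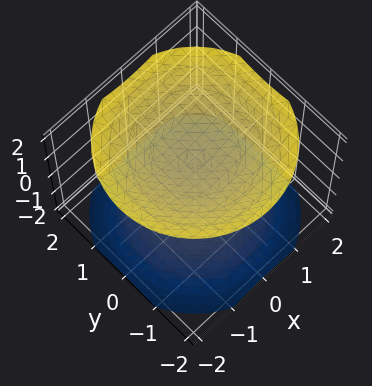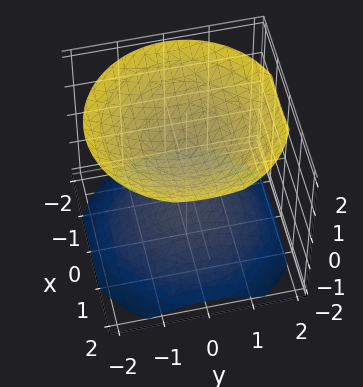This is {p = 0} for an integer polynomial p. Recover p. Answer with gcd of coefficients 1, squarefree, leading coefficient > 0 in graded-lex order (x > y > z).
2*x^2 + 2*y^2 - 3*z^2 + 3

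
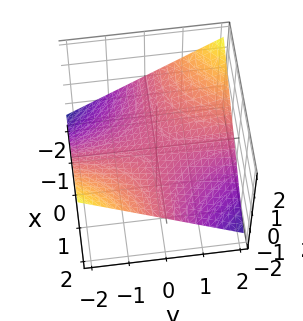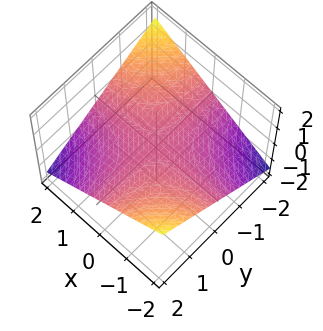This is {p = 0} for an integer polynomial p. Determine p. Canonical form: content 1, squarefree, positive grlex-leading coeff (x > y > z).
x*y + 3*z

deg p = 2.
From the axis intercepts and sections: one z-axis crossing is at z = 0; the visible x-axis segment lies entirely on the surface.
Matching integer coefficients to the picture gives p.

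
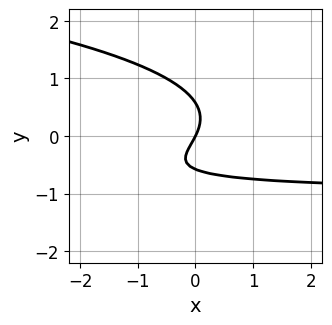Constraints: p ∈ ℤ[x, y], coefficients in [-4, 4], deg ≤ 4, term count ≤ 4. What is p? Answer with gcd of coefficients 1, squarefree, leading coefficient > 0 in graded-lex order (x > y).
3*y^3 + 2*x*y + 2*x - y

Degree: no degree-2 curve has this shape, so deg p = 3.
Reading off the gridlines: it meets the y-axis at y = 0 (among the integer gridlines); it crosses the x-axis at the gridline x = 0.
Together with the visible shape, these determine p as stated.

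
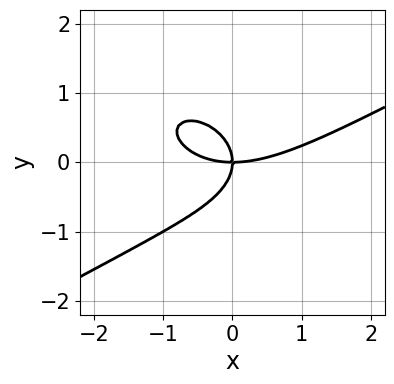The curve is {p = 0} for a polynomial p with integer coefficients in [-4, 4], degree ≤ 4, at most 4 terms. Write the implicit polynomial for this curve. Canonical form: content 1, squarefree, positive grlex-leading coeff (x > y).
x^3 - x^2*y - 3*y^3 - 3*x*y

First, deg p = 3. A generic line meets the curve in up to 3 points.
Then, against the integer gridlines: it meets the y-axis at y = 0 (among the integer gridlines); it crosses the x-axis at the gridline x = 0.
Finally, solving for integer coefficients yields p as stated.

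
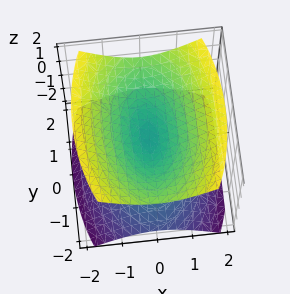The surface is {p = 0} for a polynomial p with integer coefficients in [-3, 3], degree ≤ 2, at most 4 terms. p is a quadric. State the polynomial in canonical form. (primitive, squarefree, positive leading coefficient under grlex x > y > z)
3*x^2 + y^2 - 3*z^2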